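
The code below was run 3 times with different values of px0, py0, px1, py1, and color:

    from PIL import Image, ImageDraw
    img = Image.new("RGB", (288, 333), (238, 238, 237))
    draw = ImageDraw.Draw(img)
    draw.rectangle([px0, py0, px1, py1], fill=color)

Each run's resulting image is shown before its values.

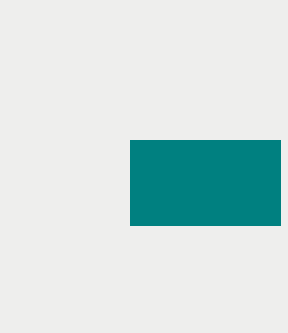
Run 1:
px0 = 130
py0 = 140
px1 = 280
py1 = 225
color = 'teal'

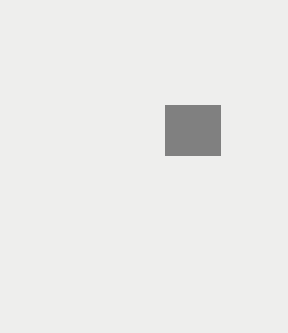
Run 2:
px0 = 165
py0 = 105
px1 = 220
py1 = 155
color = 'gray'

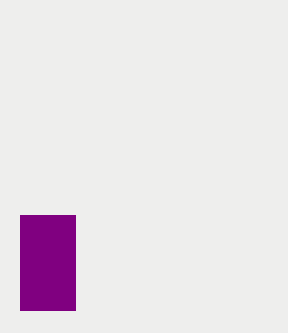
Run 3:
px0 = 20; py0 = 215; px1 = 75; py1 = 310; color = 'purple'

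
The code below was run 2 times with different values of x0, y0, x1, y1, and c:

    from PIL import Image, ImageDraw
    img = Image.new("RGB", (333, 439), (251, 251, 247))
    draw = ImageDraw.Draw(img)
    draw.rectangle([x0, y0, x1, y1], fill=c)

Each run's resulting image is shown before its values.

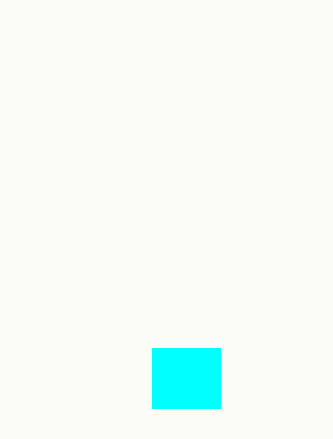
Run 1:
x0 = 152, y0 = 348, x1 = 220, y1 = 408, c = 'cyan'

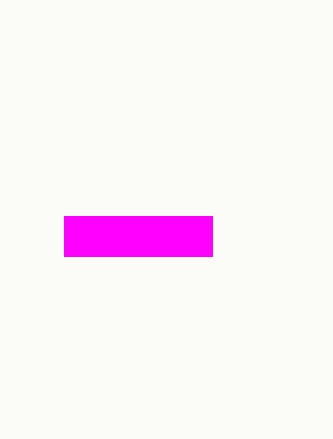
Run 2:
x0 = 64
y0 = 216
x1 = 212
y1 = 256
c = 'magenta'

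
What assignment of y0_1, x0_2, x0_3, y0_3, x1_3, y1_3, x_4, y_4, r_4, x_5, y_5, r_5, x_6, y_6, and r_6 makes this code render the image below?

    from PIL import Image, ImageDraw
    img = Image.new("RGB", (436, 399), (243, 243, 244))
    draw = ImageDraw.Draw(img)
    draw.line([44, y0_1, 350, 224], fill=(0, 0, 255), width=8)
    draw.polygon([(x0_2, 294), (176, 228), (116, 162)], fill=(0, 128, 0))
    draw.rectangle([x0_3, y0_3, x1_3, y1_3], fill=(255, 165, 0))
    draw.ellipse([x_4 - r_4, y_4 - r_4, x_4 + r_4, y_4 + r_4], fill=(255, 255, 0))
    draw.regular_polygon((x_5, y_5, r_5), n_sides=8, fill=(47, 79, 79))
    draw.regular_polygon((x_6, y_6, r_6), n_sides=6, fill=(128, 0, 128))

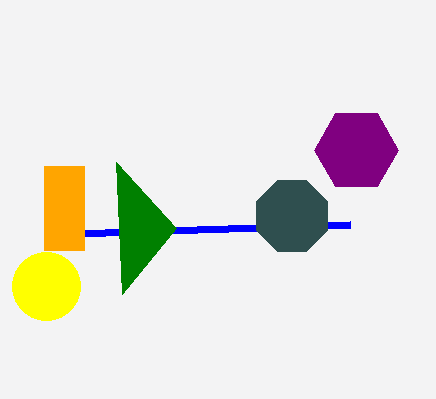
y0_1 = 234, x0_2 = 122, x0_3 = 44, y0_3 = 166, x1_3 = 84, y1_3 = 250, x_4 = 46, y_4 = 286, r_4 = 34, x_5 = 292, y_5 = 216, r_5 = 38, x_6 = 356, y_6 = 150, r_6 = 42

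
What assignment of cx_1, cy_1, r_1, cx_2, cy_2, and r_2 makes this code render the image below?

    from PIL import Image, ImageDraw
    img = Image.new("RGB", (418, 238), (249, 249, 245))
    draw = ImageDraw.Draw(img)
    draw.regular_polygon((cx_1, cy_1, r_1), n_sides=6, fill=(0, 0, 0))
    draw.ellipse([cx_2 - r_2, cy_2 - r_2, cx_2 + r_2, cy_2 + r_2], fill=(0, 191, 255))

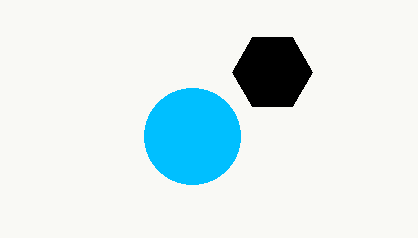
cx_1 = 272; cy_1 = 72; r_1 = 40; cx_2 = 192; cy_2 = 136; r_2 = 48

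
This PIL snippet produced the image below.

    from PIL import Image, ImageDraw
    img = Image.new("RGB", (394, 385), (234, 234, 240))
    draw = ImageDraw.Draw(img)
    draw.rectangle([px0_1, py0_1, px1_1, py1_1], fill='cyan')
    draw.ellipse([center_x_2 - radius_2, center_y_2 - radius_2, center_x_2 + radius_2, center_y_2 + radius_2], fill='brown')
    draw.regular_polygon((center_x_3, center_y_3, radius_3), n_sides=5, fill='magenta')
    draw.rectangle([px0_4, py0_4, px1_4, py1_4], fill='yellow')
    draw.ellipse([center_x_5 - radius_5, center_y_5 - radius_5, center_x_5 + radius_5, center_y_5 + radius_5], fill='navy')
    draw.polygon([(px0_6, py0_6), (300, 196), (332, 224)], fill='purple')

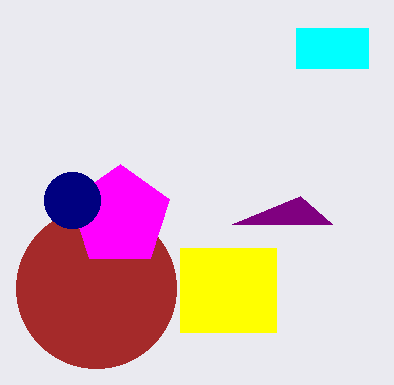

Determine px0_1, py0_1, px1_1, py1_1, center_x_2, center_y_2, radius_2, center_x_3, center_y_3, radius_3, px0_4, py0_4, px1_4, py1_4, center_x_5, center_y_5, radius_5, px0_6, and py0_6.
px0_1 = 296
py0_1 = 28
px1_1 = 368
py1_1 = 68
center_x_2 = 96
center_y_2 = 288
radius_2 = 80
center_x_3 = 120
center_y_3 = 216
radius_3 = 52
px0_4 = 180
py0_4 = 248
px1_4 = 276
py1_4 = 332
center_x_5 = 72
center_y_5 = 200
radius_5 = 28
px0_6 = 232
py0_6 = 224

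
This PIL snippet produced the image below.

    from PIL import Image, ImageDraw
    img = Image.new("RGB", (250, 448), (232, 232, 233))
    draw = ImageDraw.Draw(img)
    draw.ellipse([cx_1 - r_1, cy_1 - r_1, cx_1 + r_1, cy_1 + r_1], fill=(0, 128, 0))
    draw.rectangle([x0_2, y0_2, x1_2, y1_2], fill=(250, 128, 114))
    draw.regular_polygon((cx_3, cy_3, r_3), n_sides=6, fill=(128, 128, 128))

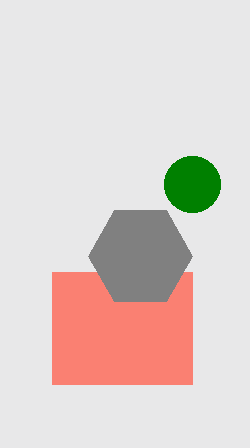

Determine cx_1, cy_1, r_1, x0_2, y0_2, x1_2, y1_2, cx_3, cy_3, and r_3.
cx_1 = 192; cy_1 = 184; r_1 = 28; x0_2 = 52; y0_2 = 272; x1_2 = 192; y1_2 = 384; cx_3 = 140; cy_3 = 256; r_3 = 52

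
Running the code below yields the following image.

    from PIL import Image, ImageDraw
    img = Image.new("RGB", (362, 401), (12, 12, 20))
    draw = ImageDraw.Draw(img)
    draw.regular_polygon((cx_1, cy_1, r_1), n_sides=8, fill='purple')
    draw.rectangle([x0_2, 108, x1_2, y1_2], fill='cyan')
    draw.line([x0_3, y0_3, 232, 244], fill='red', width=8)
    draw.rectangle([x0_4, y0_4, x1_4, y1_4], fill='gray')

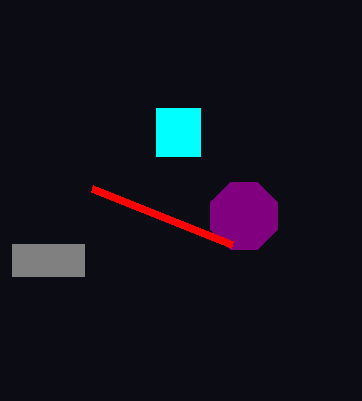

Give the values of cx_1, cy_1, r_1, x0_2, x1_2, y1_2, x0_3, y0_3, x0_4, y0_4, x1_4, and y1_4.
cx_1 = 244
cy_1 = 216
r_1 = 36
x0_2 = 156
x1_2 = 200
y1_2 = 156
x0_3 = 92
y0_3 = 188
x0_4 = 12
y0_4 = 244
x1_4 = 84
y1_4 = 276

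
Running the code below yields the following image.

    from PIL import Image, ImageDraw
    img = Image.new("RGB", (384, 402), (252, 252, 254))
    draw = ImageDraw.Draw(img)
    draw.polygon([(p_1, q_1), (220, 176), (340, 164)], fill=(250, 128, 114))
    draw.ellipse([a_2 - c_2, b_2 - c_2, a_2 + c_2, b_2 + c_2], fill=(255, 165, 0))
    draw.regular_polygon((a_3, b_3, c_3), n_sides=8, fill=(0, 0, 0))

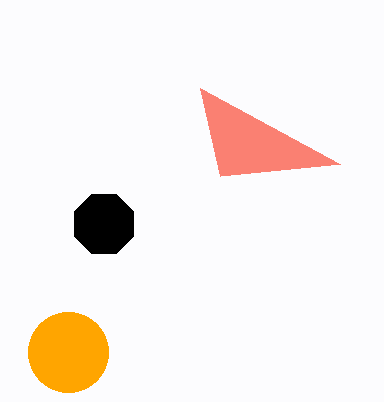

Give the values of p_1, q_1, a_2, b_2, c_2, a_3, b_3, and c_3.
p_1 = 200, q_1 = 88, a_2 = 68, b_2 = 352, c_2 = 40, a_3 = 104, b_3 = 224, c_3 = 32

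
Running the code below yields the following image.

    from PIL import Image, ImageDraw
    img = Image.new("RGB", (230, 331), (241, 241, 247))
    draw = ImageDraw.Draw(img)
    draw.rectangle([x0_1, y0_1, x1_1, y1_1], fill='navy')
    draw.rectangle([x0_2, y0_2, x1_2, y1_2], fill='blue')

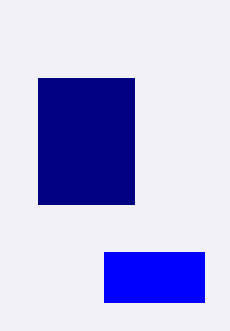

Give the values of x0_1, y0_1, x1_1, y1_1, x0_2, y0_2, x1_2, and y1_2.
x0_1 = 38
y0_1 = 78
x1_1 = 134
y1_1 = 204
x0_2 = 104
y0_2 = 252
x1_2 = 204
y1_2 = 302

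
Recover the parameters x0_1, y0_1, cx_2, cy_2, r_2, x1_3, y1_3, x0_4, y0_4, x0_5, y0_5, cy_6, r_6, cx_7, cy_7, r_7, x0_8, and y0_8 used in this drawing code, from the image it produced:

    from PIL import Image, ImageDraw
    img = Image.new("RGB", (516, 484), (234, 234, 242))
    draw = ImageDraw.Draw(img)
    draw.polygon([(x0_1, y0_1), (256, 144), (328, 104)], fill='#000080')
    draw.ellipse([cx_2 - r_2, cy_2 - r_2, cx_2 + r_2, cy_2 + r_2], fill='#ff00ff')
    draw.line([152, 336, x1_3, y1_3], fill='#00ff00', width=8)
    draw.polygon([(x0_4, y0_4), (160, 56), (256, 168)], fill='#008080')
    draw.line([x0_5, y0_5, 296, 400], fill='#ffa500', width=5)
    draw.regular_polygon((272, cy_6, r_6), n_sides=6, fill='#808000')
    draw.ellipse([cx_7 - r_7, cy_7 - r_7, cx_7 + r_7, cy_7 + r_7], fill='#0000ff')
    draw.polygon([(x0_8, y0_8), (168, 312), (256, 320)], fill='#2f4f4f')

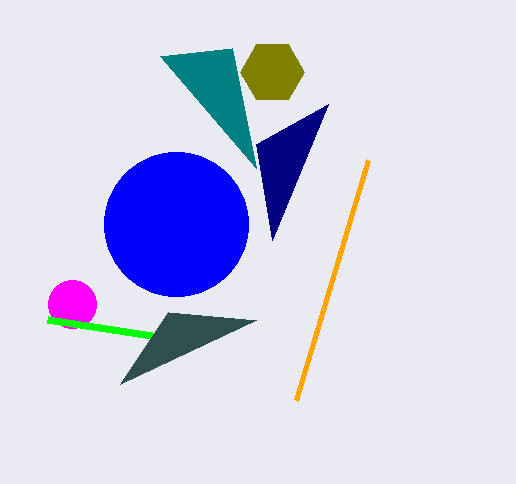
x0_1 = 272, y0_1 = 240, cx_2 = 72, cy_2 = 304, r_2 = 24, x1_3 = 48, y1_3 = 320, x0_4 = 232, y0_4 = 48, x0_5 = 368, y0_5 = 160, cy_6 = 72, r_6 = 32, cx_7 = 176, cy_7 = 224, r_7 = 72, x0_8 = 120, y0_8 = 384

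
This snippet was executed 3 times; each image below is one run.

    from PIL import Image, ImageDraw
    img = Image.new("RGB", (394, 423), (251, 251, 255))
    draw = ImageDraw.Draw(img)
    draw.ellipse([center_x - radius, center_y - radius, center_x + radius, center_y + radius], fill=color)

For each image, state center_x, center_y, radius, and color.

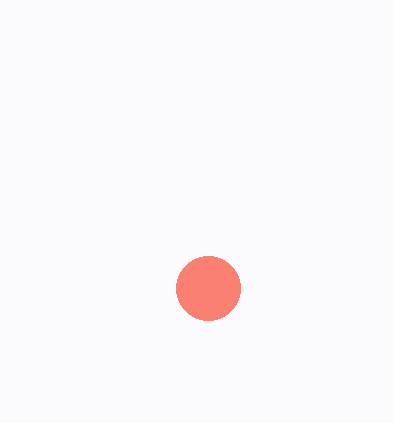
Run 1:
center_x = 208; center_y = 288; radius = 32; color = 'salmon'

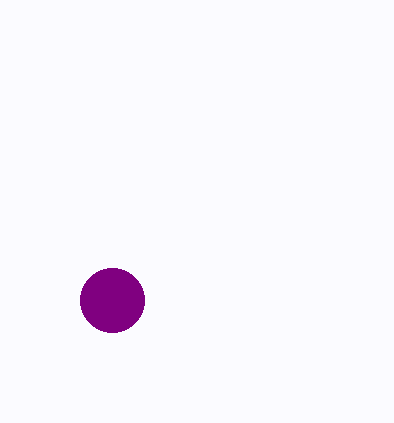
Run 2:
center_x = 112, center_y = 300, radius = 32, color = 'purple'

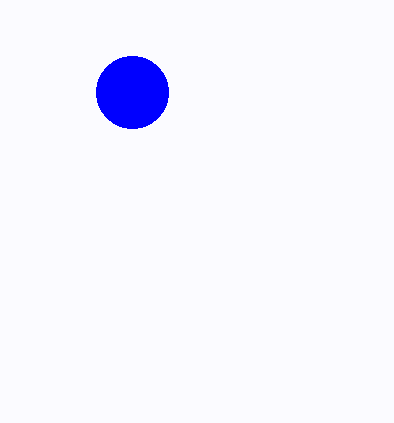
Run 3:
center_x = 132; center_y = 92; radius = 36; color = 'blue'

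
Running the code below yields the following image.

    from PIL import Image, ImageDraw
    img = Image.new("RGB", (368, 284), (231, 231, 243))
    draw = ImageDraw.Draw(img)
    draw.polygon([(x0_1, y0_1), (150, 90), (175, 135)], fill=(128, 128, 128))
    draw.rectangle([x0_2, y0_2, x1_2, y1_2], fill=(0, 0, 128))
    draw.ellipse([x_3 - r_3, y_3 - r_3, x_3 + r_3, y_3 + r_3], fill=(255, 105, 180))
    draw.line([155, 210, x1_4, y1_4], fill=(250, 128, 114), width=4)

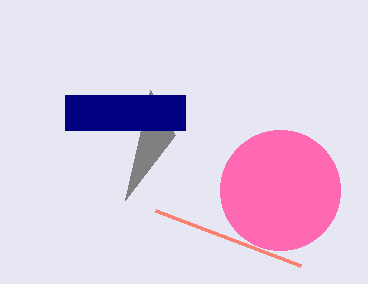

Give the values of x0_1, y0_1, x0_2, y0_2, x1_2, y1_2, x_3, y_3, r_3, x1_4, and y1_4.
x0_1 = 125; y0_1 = 200; x0_2 = 65; y0_2 = 95; x1_2 = 185; y1_2 = 130; x_3 = 280; y_3 = 190; r_3 = 60; x1_4 = 300; y1_4 = 265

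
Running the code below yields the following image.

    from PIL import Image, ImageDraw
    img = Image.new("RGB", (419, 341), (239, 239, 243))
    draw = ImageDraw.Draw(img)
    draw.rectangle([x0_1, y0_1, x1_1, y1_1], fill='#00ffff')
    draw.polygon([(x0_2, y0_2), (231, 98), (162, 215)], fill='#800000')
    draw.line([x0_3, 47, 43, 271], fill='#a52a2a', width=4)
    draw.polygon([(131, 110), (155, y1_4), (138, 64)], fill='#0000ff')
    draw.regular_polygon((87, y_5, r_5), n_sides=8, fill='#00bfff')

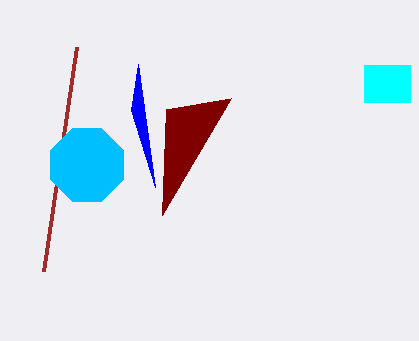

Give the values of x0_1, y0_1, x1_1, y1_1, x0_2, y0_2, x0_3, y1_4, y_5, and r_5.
x0_1 = 364; y0_1 = 65; x1_1 = 410; y1_1 = 102; x0_2 = 166; y0_2 = 109; x0_3 = 76; y1_4 = 187; y_5 = 165; r_5 = 39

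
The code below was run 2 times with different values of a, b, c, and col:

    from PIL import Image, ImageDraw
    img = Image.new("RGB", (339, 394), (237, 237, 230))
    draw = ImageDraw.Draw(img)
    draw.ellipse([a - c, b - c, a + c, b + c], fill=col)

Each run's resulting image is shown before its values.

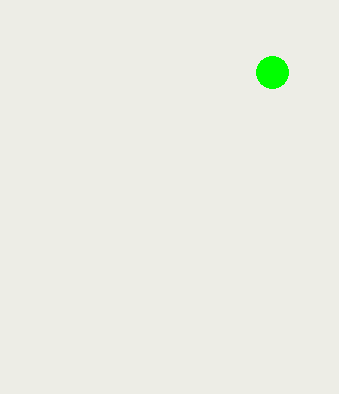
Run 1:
a = 272, b = 72, c = 16, col = 'lime'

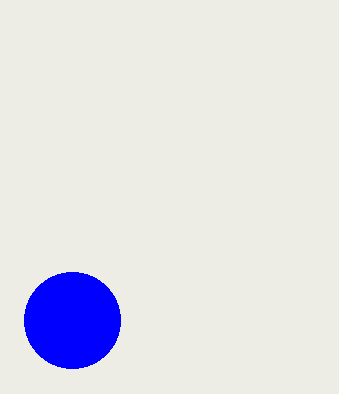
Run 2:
a = 72; b = 320; c = 48; col = 'blue'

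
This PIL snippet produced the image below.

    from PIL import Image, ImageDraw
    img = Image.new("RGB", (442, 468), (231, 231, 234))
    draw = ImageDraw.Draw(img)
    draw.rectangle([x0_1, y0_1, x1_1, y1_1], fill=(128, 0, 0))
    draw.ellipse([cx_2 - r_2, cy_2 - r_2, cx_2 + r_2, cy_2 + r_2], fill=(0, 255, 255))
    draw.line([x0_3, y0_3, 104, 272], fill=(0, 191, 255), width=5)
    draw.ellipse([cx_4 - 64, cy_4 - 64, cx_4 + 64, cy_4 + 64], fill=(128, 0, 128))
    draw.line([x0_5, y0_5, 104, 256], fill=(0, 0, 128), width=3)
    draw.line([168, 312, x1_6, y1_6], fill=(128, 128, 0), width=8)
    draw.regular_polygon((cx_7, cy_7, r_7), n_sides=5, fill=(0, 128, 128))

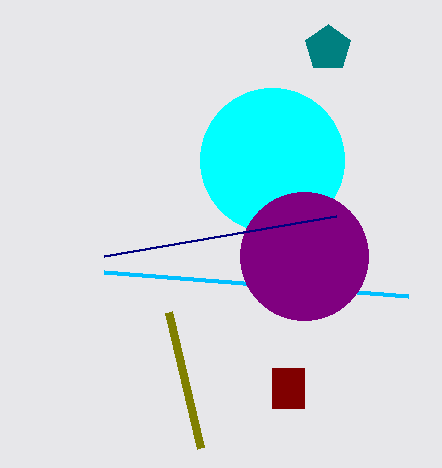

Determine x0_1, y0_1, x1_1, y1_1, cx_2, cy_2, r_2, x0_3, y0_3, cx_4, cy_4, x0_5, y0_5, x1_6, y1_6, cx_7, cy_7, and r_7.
x0_1 = 272
y0_1 = 368
x1_1 = 304
y1_1 = 408
cx_2 = 272
cy_2 = 160
r_2 = 72
x0_3 = 408
y0_3 = 296
cx_4 = 304
cy_4 = 256
x0_5 = 336
y0_5 = 216
x1_6 = 200
y1_6 = 448
cx_7 = 328
cy_7 = 48
r_7 = 24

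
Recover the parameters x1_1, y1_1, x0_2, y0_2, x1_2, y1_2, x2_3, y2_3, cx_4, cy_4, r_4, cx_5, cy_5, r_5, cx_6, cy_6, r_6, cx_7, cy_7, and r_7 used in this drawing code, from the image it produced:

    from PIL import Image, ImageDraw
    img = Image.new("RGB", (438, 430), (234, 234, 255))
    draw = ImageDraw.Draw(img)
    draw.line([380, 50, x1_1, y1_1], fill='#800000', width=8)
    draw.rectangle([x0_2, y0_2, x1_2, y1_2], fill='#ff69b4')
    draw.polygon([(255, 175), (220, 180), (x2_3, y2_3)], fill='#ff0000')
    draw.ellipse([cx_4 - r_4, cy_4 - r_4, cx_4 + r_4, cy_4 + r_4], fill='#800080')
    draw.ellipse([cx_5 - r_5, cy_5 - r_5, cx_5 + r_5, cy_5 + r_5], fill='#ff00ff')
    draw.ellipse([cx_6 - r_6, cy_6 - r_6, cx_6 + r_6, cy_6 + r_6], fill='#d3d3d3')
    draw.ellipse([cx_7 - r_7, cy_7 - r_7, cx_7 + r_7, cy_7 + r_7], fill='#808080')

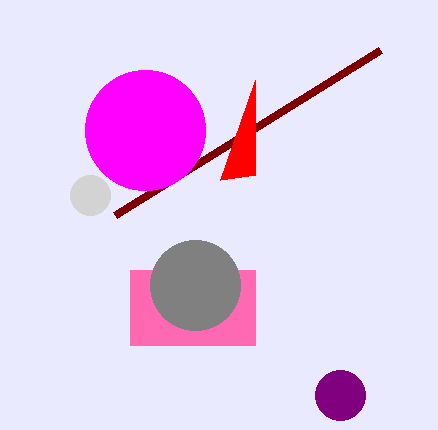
x1_1 = 115; y1_1 = 215; x0_2 = 130; y0_2 = 270; x1_2 = 255; y1_2 = 345; x2_3 = 255; y2_3 = 80; cx_4 = 340; cy_4 = 395; r_4 = 25; cx_5 = 145; cy_5 = 130; r_5 = 60; cx_6 = 90; cy_6 = 195; r_6 = 20; cx_7 = 195; cy_7 = 285; r_7 = 45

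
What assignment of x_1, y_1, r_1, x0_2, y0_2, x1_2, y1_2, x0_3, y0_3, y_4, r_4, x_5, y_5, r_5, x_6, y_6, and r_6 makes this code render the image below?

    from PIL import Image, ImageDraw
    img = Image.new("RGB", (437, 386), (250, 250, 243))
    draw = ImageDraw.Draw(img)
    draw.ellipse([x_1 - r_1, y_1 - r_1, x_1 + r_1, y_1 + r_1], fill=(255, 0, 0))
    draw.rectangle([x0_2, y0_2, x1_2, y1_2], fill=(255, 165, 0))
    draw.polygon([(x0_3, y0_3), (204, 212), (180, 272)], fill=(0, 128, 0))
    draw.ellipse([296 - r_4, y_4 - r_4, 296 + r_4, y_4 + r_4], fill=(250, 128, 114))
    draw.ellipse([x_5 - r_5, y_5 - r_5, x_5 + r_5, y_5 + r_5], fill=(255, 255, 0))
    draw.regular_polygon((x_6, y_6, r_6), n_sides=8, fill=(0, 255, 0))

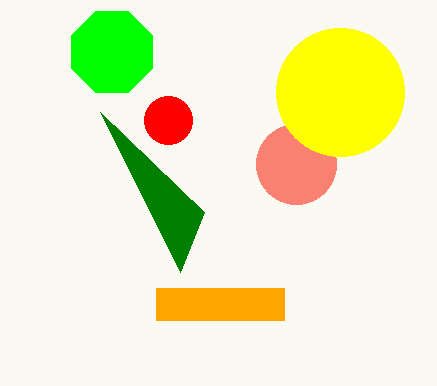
x_1 = 168; y_1 = 120; r_1 = 24; x0_2 = 156; y0_2 = 288; x1_2 = 284; y1_2 = 320; x0_3 = 100; y0_3 = 112; y_4 = 164; r_4 = 40; x_5 = 340; y_5 = 92; r_5 = 64; x_6 = 112; y_6 = 52; r_6 = 44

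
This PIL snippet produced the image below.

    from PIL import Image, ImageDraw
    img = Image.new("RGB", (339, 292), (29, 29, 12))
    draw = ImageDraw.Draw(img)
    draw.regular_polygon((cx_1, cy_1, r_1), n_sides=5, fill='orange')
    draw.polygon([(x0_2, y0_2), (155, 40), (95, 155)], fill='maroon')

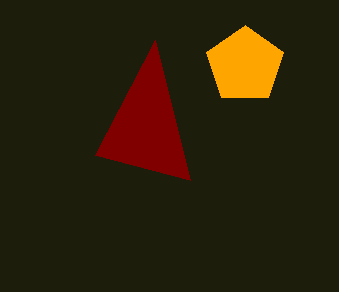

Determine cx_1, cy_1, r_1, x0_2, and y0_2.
cx_1 = 245, cy_1 = 65, r_1 = 40, x0_2 = 190, y0_2 = 180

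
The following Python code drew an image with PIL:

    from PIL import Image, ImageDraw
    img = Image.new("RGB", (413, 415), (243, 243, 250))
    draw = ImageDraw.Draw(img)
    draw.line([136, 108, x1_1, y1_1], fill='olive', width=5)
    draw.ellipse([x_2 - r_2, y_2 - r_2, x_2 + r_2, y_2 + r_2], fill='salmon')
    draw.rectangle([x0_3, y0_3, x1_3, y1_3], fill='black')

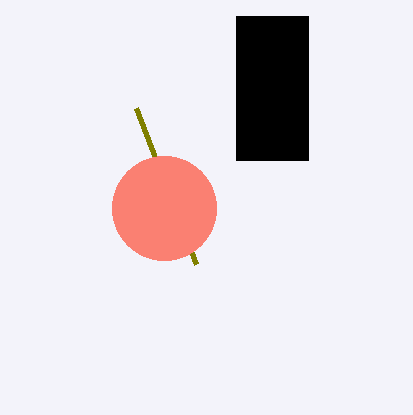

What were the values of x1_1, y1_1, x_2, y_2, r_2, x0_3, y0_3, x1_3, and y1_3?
x1_1 = 196; y1_1 = 264; x_2 = 164; y_2 = 208; r_2 = 52; x0_3 = 236; y0_3 = 16; x1_3 = 308; y1_3 = 160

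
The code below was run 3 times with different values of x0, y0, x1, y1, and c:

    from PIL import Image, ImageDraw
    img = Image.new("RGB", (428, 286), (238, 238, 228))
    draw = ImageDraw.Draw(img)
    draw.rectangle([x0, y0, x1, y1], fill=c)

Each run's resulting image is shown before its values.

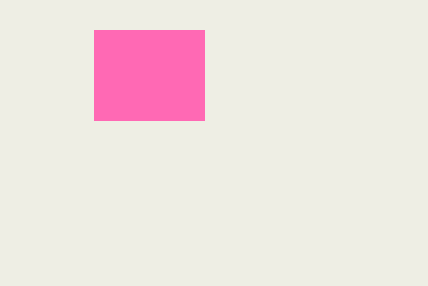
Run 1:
x0 = 94
y0 = 30
x1 = 204
y1 = 120
c = 'hotpink'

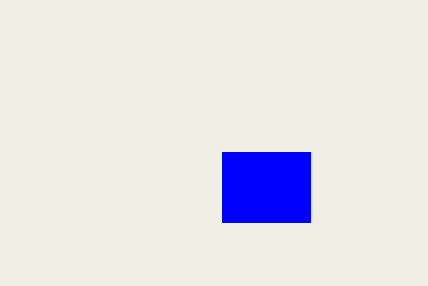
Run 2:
x0 = 222, y0 = 152, x1 = 310, y1 = 222, c = 'blue'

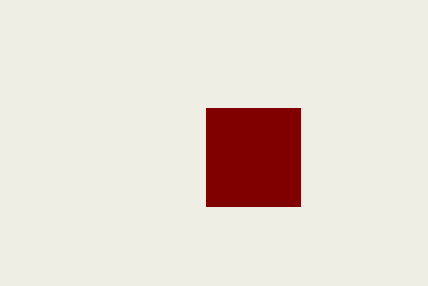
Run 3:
x0 = 206
y0 = 108
x1 = 300
y1 = 206
c = 'maroon'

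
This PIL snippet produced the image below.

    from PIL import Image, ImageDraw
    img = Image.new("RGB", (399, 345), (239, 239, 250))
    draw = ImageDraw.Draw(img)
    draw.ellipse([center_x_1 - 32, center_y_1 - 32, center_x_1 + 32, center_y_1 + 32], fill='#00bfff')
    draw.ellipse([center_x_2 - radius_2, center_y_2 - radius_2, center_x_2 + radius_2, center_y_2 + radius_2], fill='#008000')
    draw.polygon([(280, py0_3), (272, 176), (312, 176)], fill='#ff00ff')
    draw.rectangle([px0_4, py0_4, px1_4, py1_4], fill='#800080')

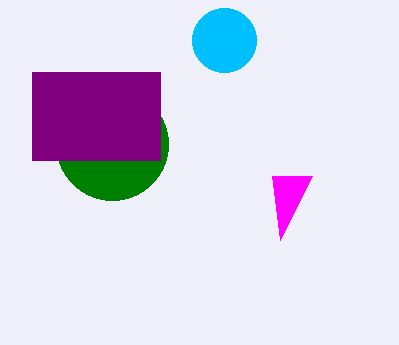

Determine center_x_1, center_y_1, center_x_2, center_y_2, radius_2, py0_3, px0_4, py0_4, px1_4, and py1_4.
center_x_1 = 224; center_y_1 = 40; center_x_2 = 112; center_y_2 = 144; radius_2 = 56; py0_3 = 240; px0_4 = 32; py0_4 = 72; px1_4 = 160; py1_4 = 160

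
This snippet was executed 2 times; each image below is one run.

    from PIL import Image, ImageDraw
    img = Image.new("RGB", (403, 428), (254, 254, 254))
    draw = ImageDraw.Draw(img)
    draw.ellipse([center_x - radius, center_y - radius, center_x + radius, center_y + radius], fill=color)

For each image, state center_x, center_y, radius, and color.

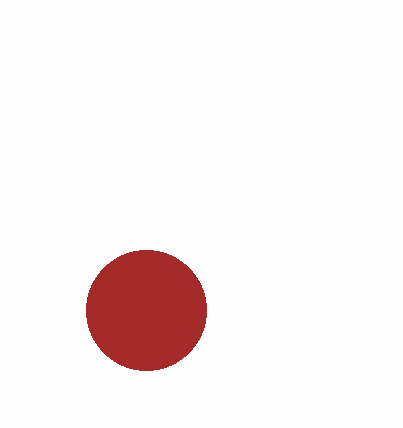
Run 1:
center_x = 146
center_y = 310
radius = 60
color = 'brown'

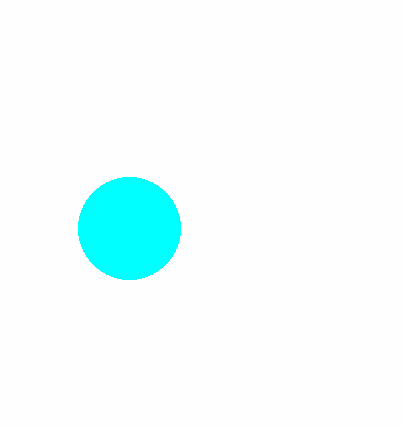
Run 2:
center_x = 129
center_y = 228
radius = 51
color = 'cyan'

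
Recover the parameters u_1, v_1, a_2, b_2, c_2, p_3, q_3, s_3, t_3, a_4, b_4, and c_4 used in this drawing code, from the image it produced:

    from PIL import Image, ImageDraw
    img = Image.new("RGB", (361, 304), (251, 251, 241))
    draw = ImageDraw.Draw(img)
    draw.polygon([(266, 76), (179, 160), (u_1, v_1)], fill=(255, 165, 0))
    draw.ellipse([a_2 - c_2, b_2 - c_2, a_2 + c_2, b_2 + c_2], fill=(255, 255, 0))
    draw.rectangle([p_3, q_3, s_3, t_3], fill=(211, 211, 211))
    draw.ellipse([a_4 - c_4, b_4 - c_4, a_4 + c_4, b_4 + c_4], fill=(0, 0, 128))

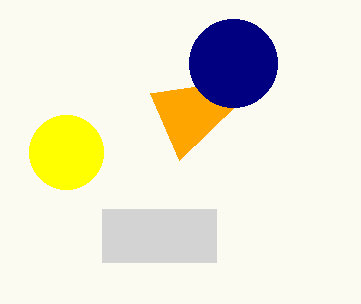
u_1 = 150; v_1 = 93; a_2 = 66; b_2 = 152; c_2 = 37; p_3 = 102; q_3 = 209; s_3 = 216; t_3 = 262; a_4 = 233; b_4 = 63; c_4 = 44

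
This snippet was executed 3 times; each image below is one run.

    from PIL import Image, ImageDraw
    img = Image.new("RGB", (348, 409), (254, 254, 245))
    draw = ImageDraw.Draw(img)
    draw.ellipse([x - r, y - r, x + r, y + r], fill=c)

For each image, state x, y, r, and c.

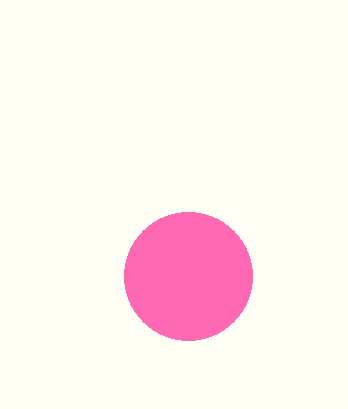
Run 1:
x = 188, y = 276, r = 64, c = 'hotpink'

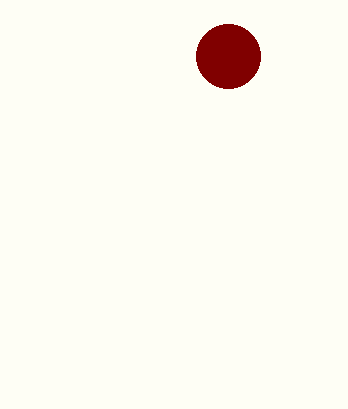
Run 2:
x = 228
y = 56
r = 32
c = 'maroon'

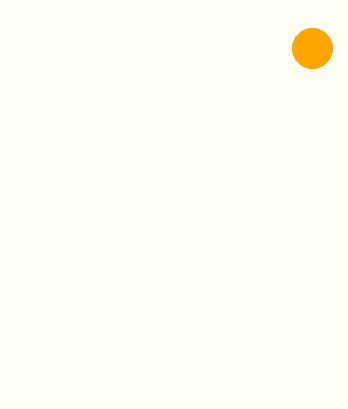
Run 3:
x = 312
y = 48
r = 20
c = 'orange'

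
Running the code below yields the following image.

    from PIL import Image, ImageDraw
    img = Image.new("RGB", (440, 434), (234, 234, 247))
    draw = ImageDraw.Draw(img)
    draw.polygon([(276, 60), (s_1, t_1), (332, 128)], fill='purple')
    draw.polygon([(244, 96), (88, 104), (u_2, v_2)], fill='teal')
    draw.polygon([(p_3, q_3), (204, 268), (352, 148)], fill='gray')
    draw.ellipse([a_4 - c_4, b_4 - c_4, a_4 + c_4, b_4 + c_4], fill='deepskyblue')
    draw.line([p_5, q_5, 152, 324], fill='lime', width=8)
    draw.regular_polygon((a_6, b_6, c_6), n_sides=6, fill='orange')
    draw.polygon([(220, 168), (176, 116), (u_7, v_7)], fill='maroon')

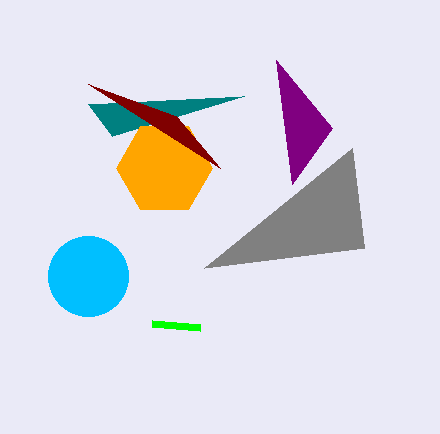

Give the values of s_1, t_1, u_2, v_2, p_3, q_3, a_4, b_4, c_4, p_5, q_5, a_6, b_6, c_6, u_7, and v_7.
s_1 = 292
t_1 = 184
u_2 = 112
v_2 = 136
p_3 = 364
q_3 = 248
a_4 = 88
b_4 = 276
c_4 = 40
p_5 = 200
q_5 = 328
a_6 = 164
b_6 = 168
c_6 = 48
u_7 = 88
v_7 = 84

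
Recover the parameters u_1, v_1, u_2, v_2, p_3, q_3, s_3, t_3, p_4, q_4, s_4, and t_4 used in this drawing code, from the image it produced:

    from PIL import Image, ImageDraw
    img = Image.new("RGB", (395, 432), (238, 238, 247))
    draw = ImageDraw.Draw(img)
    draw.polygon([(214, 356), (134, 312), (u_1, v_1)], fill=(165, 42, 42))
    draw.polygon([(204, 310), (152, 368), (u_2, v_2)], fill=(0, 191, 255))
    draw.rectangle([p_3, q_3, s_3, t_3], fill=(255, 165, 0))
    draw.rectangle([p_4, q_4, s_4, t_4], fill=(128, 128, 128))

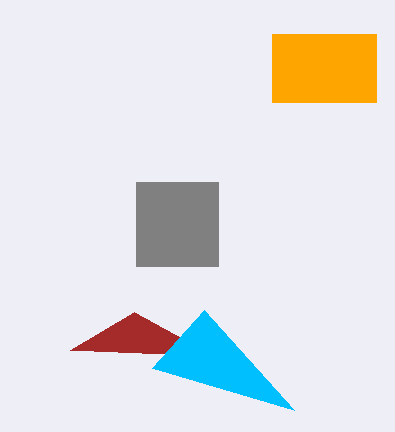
u_1 = 70, v_1 = 350, u_2 = 294, v_2 = 410, p_3 = 272, q_3 = 34, s_3 = 376, t_3 = 102, p_4 = 136, q_4 = 182, s_4 = 218, t_4 = 266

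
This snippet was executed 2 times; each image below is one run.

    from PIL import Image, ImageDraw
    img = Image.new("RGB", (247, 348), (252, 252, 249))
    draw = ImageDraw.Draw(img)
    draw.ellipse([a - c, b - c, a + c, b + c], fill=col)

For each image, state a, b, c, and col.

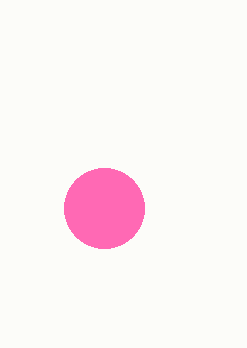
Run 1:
a = 104; b = 208; c = 40; col = 'hotpink'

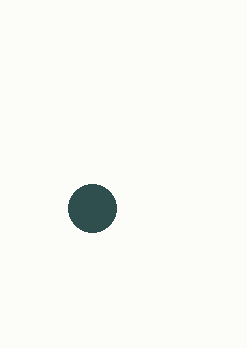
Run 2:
a = 92; b = 208; c = 24; col = 'darkslategray'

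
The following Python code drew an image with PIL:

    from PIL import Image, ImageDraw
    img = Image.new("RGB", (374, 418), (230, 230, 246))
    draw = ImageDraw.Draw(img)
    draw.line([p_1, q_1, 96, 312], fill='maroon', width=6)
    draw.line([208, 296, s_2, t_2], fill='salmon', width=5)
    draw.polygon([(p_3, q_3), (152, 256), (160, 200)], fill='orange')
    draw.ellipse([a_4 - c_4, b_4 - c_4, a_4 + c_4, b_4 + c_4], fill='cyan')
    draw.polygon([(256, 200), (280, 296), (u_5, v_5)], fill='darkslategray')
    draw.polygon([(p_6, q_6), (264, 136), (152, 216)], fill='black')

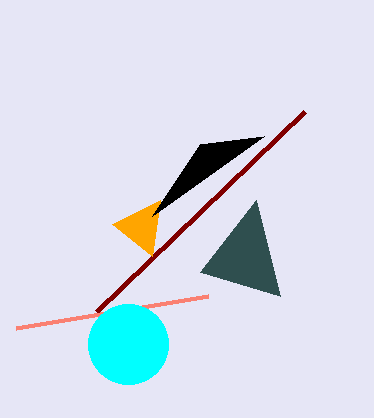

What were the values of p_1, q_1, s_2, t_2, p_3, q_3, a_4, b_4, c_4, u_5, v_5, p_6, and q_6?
p_1 = 304
q_1 = 112
s_2 = 16
t_2 = 328
p_3 = 112
q_3 = 224
a_4 = 128
b_4 = 344
c_4 = 40
u_5 = 200
v_5 = 272
p_6 = 200
q_6 = 144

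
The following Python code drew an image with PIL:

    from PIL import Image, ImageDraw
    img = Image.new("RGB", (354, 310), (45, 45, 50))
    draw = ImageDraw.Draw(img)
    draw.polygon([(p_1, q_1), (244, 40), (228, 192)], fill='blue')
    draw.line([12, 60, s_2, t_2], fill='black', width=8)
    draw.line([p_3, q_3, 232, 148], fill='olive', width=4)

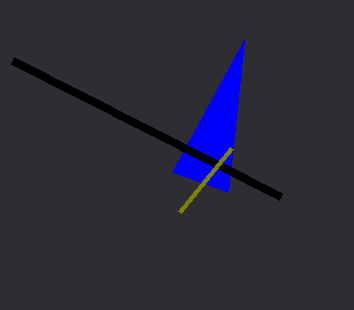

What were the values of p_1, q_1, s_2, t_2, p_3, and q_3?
p_1 = 172
q_1 = 172
s_2 = 280
t_2 = 196
p_3 = 180
q_3 = 212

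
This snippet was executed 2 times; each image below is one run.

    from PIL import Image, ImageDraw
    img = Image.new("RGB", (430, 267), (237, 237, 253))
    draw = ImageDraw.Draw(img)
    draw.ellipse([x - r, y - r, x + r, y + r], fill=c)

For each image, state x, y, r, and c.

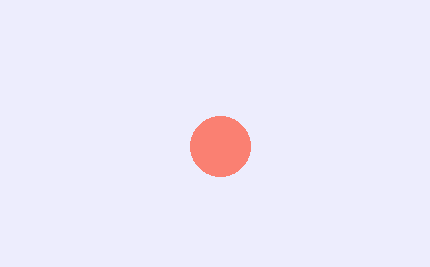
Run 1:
x = 220; y = 146; r = 30; c = 'salmon'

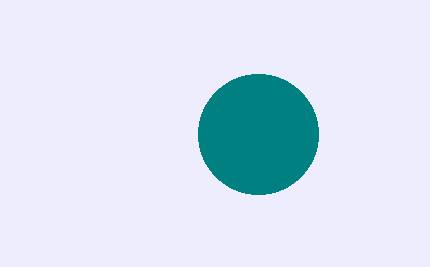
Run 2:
x = 258; y = 134; r = 60; c = 'teal'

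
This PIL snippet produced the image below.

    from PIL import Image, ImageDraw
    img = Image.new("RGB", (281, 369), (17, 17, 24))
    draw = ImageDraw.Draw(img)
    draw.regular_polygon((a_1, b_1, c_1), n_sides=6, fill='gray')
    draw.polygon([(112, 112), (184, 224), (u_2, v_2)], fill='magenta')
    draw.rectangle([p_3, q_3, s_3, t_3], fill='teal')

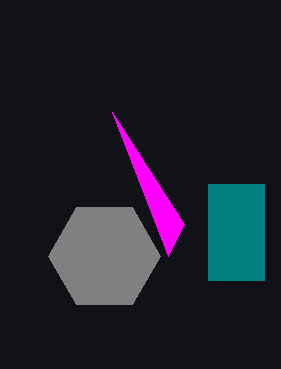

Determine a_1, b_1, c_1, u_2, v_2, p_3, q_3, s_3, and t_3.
a_1 = 104; b_1 = 256; c_1 = 56; u_2 = 168; v_2 = 256; p_3 = 208; q_3 = 184; s_3 = 264; t_3 = 280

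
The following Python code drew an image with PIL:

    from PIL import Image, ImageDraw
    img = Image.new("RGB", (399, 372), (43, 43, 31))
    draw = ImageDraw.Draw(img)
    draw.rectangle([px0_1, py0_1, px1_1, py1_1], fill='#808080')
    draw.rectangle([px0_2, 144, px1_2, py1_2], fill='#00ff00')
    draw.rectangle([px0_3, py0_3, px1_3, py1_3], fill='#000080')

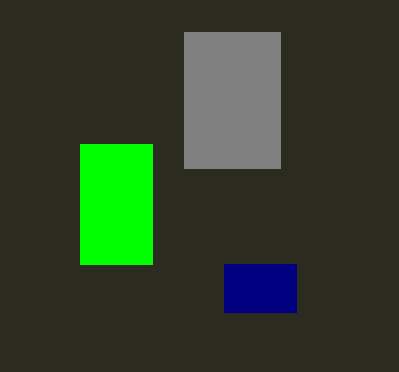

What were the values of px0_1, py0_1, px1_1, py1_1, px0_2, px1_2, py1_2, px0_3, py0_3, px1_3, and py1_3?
px0_1 = 184; py0_1 = 32; px1_1 = 280; py1_1 = 168; px0_2 = 80; px1_2 = 152; py1_2 = 264; px0_3 = 224; py0_3 = 264; px1_3 = 296; py1_3 = 312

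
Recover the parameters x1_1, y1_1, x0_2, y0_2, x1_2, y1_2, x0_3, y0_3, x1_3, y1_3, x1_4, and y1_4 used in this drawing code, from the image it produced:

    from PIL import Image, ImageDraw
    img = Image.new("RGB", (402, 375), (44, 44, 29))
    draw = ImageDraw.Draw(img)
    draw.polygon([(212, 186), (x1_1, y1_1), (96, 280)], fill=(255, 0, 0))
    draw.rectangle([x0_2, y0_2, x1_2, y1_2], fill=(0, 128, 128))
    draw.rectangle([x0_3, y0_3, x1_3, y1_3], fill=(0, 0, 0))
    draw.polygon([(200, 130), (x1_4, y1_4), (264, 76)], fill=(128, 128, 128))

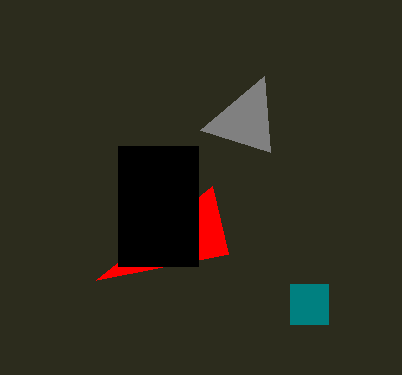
x1_1 = 228
y1_1 = 254
x0_2 = 290
y0_2 = 284
x1_2 = 328
y1_2 = 324
x0_3 = 118
y0_3 = 146
x1_3 = 198
y1_3 = 266
x1_4 = 270
y1_4 = 152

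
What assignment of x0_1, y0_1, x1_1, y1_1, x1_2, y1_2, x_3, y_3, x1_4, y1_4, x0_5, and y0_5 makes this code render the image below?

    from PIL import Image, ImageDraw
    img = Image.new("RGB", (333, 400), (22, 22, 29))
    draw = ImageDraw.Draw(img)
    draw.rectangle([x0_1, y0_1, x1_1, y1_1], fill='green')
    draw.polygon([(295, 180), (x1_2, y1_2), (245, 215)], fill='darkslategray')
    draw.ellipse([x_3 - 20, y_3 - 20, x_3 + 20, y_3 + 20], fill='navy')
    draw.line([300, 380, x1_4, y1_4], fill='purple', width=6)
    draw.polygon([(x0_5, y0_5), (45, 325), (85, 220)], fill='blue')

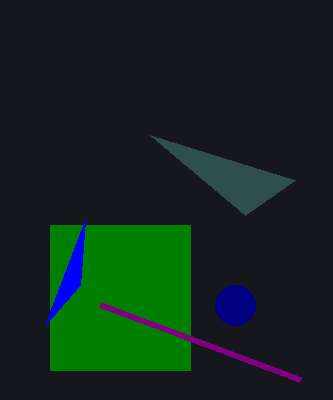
x0_1 = 50
y0_1 = 225
x1_1 = 190
y1_1 = 370
x1_2 = 150
y1_2 = 135
x_3 = 235
y_3 = 305
x1_4 = 100
y1_4 = 305
x0_5 = 80
y0_5 = 285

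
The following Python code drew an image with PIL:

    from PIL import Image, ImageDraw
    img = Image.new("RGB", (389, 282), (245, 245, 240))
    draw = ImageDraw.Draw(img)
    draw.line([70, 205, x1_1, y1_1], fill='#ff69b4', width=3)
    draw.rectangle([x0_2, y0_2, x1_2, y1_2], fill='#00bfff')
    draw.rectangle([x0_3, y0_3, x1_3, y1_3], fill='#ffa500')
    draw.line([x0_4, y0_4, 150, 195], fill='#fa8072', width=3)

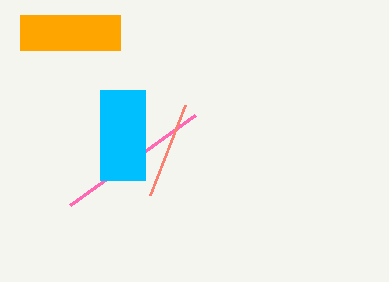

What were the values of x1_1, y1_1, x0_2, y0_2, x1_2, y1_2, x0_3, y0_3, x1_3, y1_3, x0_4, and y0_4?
x1_1 = 195
y1_1 = 115
x0_2 = 100
y0_2 = 90
x1_2 = 145
y1_2 = 180
x0_3 = 20
y0_3 = 15
x1_3 = 120
y1_3 = 50
x0_4 = 185
y0_4 = 105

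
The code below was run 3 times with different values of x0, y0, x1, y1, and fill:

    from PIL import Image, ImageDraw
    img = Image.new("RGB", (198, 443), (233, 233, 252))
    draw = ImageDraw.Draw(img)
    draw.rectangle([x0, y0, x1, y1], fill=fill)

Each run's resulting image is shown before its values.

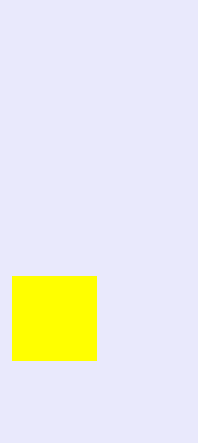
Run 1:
x0 = 12; y0 = 276; x1 = 96; y1 = 360; fill = 'yellow'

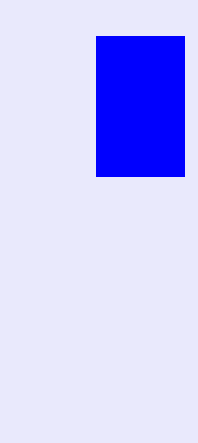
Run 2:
x0 = 96
y0 = 36
x1 = 184
y1 = 176
fill = 'blue'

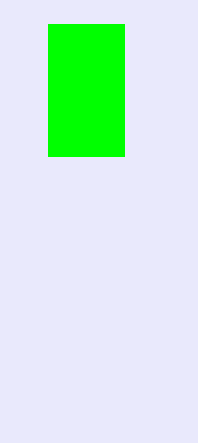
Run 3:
x0 = 48, y0 = 24, x1 = 124, y1 = 156, fill = 'lime'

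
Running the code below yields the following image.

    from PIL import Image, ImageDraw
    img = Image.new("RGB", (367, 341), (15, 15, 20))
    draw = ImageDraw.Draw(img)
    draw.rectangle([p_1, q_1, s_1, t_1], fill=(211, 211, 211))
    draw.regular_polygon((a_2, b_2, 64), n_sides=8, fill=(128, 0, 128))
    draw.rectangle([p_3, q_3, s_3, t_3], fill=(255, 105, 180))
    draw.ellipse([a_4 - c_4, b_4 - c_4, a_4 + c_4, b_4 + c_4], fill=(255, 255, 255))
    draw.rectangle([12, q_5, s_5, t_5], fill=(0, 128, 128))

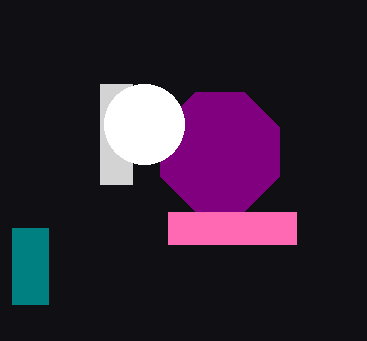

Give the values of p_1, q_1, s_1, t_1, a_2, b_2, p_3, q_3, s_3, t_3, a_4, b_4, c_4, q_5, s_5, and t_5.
p_1 = 100; q_1 = 84; s_1 = 132; t_1 = 184; a_2 = 220; b_2 = 152; p_3 = 168; q_3 = 212; s_3 = 296; t_3 = 244; a_4 = 144; b_4 = 124; c_4 = 40; q_5 = 228; s_5 = 48; t_5 = 304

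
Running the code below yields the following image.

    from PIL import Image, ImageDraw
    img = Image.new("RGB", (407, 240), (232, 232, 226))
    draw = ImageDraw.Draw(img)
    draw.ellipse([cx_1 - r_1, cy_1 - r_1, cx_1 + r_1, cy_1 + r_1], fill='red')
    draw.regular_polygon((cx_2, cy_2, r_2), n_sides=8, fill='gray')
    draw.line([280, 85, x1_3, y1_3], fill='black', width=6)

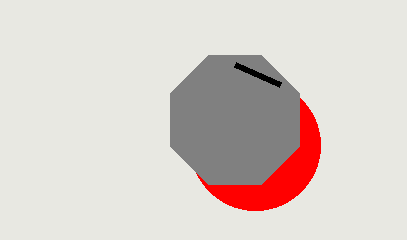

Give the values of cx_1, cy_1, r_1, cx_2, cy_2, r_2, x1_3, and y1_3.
cx_1 = 255
cy_1 = 145
r_1 = 65
cx_2 = 235
cy_2 = 120
r_2 = 70
x1_3 = 235
y1_3 = 65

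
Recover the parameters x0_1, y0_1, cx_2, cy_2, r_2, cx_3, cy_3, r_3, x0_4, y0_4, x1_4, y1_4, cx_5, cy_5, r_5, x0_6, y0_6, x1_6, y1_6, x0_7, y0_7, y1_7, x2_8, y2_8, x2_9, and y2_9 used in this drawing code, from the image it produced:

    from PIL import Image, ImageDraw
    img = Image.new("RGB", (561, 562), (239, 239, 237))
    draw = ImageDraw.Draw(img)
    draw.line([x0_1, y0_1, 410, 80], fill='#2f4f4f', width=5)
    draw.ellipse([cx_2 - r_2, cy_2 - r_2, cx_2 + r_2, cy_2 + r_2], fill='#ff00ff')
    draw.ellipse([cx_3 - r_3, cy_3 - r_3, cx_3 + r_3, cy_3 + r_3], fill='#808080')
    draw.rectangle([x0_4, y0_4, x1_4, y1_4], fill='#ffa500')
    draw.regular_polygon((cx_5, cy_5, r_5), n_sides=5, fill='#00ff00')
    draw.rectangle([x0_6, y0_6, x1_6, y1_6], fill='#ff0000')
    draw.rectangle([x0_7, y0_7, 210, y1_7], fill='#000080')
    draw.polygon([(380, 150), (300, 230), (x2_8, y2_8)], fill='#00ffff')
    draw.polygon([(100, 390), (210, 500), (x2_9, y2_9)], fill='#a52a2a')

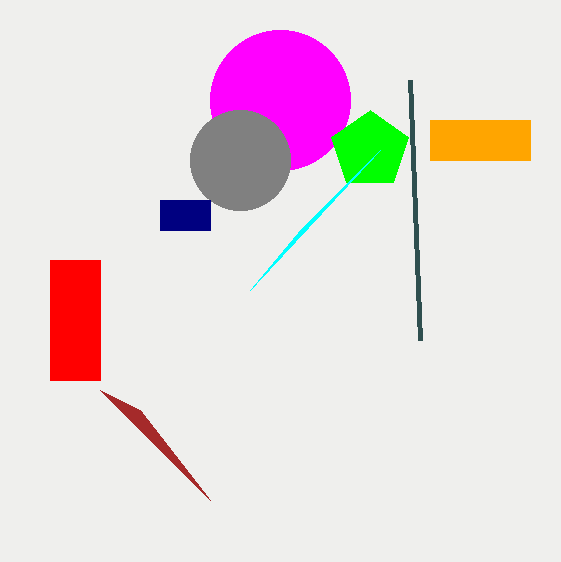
x0_1 = 420, y0_1 = 340, cx_2 = 280, cy_2 = 100, r_2 = 70, cx_3 = 240, cy_3 = 160, r_3 = 50, x0_4 = 430, y0_4 = 120, x1_4 = 530, y1_4 = 160, cx_5 = 370, cy_5 = 150, r_5 = 40, x0_6 = 50, y0_6 = 260, x1_6 = 100, y1_6 = 380, x0_7 = 160, y0_7 = 200, y1_7 = 230, x2_8 = 250, y2_8 = 290, x2_9 = 140, y2_9 = 410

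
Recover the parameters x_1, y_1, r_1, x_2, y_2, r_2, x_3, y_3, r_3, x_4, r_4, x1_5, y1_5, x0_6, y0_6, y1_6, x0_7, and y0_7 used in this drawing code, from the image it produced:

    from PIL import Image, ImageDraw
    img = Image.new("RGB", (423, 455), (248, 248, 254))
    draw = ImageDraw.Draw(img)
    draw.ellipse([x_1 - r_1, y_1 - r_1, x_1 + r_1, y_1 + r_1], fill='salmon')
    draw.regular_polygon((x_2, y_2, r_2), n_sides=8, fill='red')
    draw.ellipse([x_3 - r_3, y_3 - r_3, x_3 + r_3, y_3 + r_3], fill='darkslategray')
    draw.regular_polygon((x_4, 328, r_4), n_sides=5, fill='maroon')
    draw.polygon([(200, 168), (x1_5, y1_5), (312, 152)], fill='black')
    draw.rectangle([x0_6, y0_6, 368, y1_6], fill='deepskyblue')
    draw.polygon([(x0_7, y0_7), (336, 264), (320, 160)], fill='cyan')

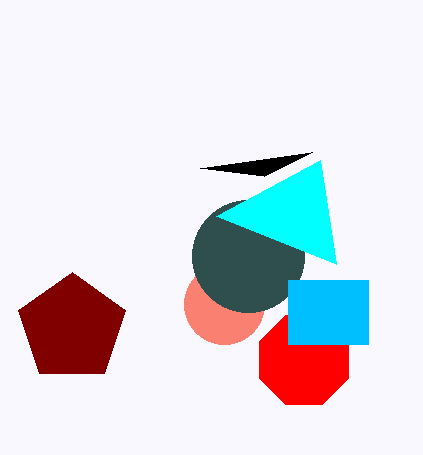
x_1 = 224, y_1 = 304, r_1 = 40, x_2 = 304, y_2 = 360, r_2 = 48, x_3 = 248, y_3 = 256, r_3 = 56, x_4 = 72, r_4 = 56, x1_5 = 264, y1_5 = 176, x0_6 = 288, y0_6 = 280, y1_6 = 344, x0_7 = 216, y0_7 = 216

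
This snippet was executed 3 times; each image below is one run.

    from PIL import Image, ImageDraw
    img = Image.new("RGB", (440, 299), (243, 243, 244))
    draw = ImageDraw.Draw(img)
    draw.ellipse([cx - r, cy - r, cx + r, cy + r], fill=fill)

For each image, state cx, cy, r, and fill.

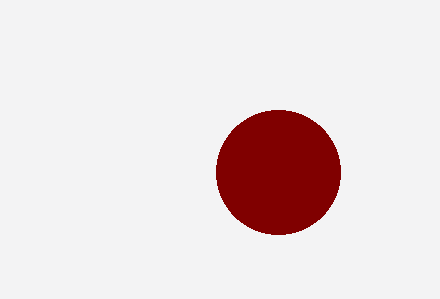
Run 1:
cx = 278
cy = 172
r = 62
fill = 'maroon'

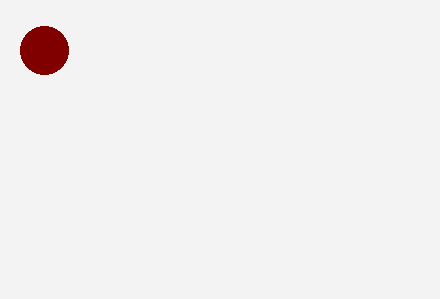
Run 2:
cx = 44
cy = 50
r = 24
fill = 'maroon'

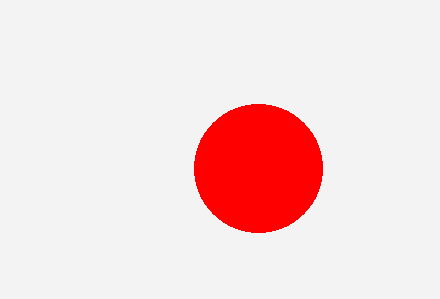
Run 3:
cx = 258, cy = 168, r = 64, fill = 'red'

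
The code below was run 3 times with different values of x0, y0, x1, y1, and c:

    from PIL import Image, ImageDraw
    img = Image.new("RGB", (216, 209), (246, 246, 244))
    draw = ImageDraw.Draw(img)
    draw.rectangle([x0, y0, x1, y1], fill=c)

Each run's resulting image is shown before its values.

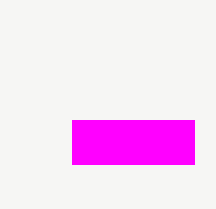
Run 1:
x0 = 72; y0 = 120; x1 = 194; y1 = 164; c = 'magenta'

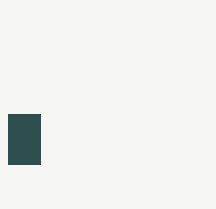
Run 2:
x0 = 8
y0 = 114
x1 = 40
y1 = 164
c = 'darkslategray'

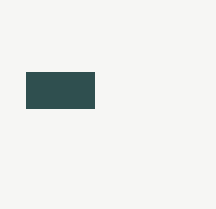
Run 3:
x0 = 26; y0 = 72; x1 = 94; y1 = 108; c = 'darkslategray'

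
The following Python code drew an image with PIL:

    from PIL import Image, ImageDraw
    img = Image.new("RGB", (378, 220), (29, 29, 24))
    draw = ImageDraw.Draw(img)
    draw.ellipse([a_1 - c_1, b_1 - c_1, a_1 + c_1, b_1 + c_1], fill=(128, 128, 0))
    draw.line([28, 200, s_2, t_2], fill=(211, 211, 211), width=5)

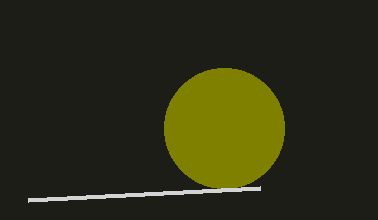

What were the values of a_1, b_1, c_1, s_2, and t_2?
a_1 = 224
b_1 = 128
c_1 = 60
s_2 = 260
t_2 = 188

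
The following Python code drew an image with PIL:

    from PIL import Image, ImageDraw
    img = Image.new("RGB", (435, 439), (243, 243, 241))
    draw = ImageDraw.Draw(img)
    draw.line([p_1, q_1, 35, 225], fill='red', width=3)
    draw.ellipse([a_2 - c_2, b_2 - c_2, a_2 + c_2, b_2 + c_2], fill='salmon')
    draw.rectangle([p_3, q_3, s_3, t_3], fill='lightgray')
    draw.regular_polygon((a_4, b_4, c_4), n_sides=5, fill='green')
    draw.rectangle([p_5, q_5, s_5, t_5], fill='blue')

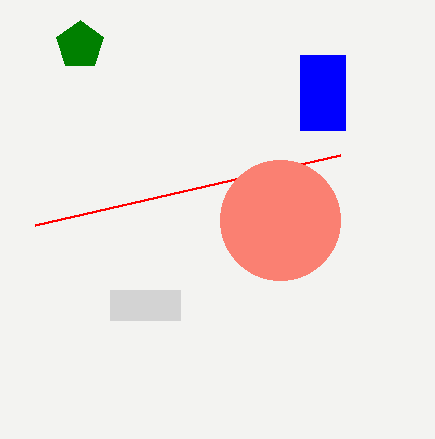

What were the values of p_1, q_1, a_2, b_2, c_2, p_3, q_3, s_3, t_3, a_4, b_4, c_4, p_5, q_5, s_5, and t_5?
p_1 = 340, q_1 = 155, a_2 = 280, b_2 = 220, c_2 = 60, p_3 = 110, q_3 = 290, s_3 = 180, t_3 = 320, a_4 = 80, b_4 = 45, c_4 = 25, p_5 = 300, q_5 = 55, s_5 = 345, t_5 = 130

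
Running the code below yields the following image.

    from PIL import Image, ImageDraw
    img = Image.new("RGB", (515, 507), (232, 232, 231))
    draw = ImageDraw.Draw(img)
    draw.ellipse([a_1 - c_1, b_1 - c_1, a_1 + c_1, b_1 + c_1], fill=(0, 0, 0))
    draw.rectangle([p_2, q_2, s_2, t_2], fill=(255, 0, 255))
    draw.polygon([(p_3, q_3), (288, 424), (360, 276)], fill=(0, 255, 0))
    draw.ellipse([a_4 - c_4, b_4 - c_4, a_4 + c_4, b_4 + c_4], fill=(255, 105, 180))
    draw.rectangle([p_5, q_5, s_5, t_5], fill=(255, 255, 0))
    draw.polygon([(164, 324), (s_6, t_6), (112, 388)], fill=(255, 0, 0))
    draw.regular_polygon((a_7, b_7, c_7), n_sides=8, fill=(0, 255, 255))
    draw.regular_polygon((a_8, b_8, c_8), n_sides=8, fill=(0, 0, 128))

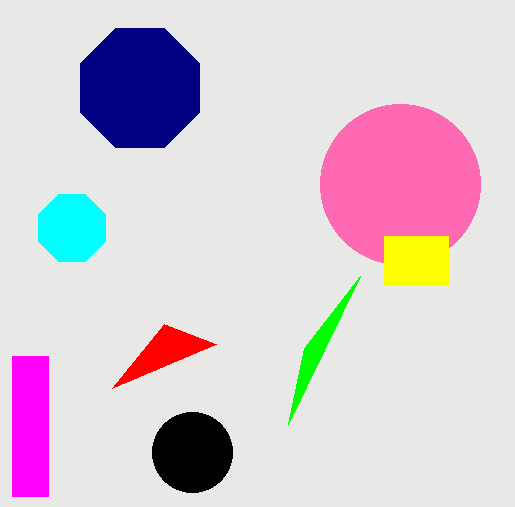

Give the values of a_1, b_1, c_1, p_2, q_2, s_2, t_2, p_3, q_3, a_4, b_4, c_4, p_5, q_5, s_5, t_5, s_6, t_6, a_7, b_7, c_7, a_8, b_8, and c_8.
a_1 = 192, b_1 = 452, c_1 = 40, p_2 = 12, q_2 = 356, s_2 = 48, t_2 = 496, p_3 = 304, q_3 = 348, a_4 = 400, b_4 = 184, c_4 = 80, p_5 = 384, q_5 = 236, s_5 = 448, t_5 = 284, s_6 = 216, t_6 = 344, a_7 = 72, b_7 = 228, c_7 = 36, a_8 = 140, b_8 = 88, c_8 = 64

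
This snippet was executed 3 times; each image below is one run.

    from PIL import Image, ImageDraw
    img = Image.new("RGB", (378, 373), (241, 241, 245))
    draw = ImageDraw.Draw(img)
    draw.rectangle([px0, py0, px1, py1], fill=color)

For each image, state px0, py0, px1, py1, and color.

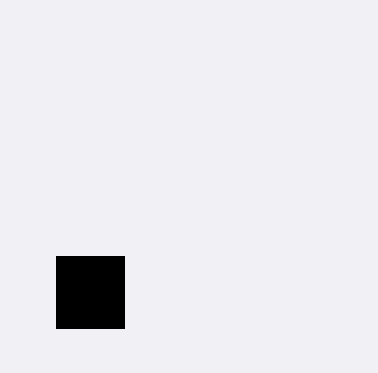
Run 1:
px0 = 56, py0 = 256, px1 = 124, py1 = 328, color = 'black'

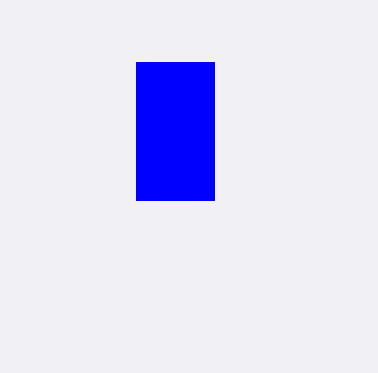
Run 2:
px0 = 136, py0 = 62, px1 = 214, py1 = 200, color = 'blue'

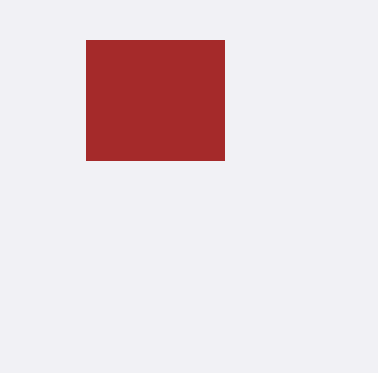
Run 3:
px0 = 86; py0 = 40; px1 = 224; py1 = 160; color = 'brown'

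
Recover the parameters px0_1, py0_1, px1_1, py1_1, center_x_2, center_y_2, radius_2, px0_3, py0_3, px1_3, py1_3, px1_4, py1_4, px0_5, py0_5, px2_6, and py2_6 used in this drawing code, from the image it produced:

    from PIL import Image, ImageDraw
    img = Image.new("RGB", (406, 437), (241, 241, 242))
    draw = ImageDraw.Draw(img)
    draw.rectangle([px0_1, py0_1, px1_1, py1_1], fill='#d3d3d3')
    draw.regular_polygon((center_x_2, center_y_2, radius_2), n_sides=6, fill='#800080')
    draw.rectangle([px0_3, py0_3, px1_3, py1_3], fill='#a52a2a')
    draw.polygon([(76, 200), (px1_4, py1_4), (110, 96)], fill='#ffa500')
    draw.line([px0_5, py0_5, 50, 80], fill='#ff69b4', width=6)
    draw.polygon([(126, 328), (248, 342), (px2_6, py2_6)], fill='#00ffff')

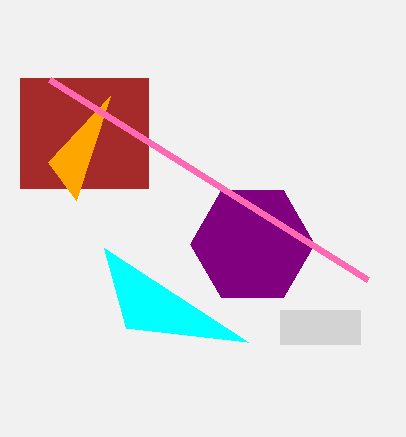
px0_1 = 280
py0_1 = 310
px1_1 = 360
py1_1 = 344
center_x_2 = 252
center_y_2 = 244
radius_2 = 62
px0_3 = 20
py0_3 = 78
px1_3 = 148
py1_3 = 188
px1_4 = 48
py1_4 = 162
px0_5 = 368
py0_5 = 280
px2_6 = 104
py2_6 = 248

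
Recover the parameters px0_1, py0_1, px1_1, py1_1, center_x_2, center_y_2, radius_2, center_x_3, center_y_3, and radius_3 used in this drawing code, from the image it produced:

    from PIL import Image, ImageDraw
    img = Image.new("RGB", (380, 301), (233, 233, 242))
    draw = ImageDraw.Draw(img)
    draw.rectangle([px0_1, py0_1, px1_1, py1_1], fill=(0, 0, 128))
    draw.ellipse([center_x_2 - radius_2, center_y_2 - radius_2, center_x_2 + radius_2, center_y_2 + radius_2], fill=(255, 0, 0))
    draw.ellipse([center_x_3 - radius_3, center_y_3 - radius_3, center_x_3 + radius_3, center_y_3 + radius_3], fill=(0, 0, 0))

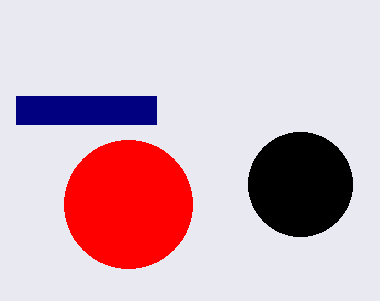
px0_1 = 16
py0_1 = 96
px1_1 = 156
py1_1 = 124
center_x_2 = 128
center_y_2 = 204
radius_2 = 64
center_x_3 = 300
center_y_3 = 184
radius_3 = 52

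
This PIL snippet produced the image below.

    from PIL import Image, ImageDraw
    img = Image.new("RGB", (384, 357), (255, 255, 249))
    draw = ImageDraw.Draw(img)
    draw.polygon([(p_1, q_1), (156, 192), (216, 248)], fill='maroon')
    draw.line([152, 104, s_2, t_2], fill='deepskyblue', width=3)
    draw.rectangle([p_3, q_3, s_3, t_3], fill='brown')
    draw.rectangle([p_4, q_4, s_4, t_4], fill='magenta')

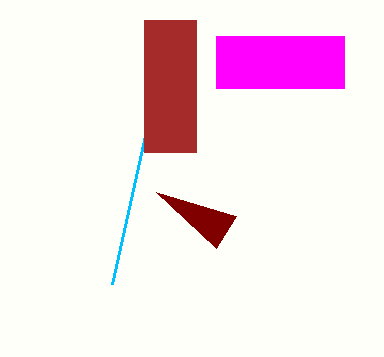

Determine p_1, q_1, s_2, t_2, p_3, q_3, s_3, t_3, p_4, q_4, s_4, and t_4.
p_1 = 236, q_1 = 216, s_2 = 112, t_2 = 284, p_3 = 144, q_3 = 20, s_3 = 196, t_3 = 152, p_4 = 216, q_4 = 36, s_4 = 344, t_4 = 88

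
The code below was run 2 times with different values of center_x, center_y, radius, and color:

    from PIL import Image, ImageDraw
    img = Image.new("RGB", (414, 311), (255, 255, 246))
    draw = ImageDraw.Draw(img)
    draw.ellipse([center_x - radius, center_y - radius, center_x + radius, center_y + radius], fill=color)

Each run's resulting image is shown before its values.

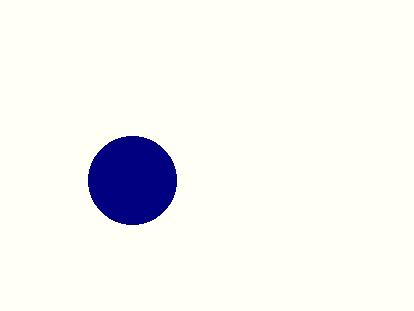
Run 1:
center_x = 132
center_y = 180
radius = 44
color = 'navy'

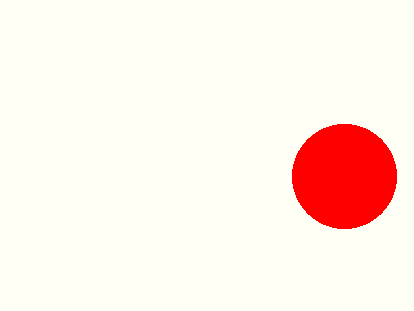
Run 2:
center_x = 344; center_y = 176; radius = 52; color = 'red'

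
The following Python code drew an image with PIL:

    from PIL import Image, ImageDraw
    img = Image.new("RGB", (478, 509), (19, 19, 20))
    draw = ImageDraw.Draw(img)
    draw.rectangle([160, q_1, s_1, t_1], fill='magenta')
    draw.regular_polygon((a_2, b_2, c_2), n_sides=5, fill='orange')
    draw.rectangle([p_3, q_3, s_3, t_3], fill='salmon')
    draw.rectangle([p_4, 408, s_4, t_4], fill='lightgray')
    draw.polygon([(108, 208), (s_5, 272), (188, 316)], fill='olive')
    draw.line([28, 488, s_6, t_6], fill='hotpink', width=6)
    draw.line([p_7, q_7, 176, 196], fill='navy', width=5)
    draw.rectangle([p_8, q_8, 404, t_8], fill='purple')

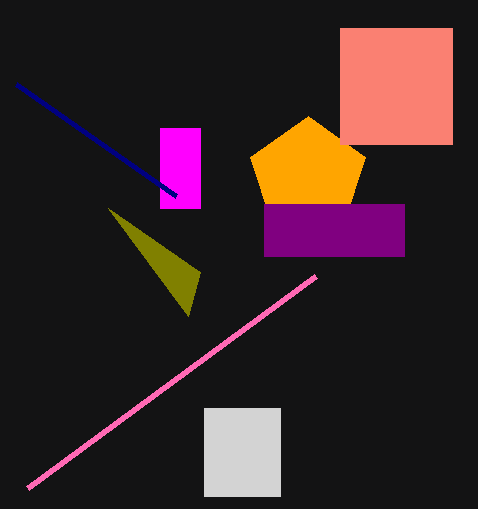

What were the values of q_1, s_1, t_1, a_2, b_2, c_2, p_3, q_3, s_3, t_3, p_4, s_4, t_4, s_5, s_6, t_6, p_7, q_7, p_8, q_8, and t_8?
q_1 = 128; s_1 = 200; t_1 = 208; a_2 = 308; b_2 = 176; c_2 = 60; p_3 = 340; q_3 = 28; s_3 = 452; t_3 = 144; p_4 = 204; s_4 = 280; t_4 = 496; s_5 = 200; s_6 = 316; t_6 = 276; p_7 = 16; q_7 = 84; p_8 = 264; q_8 = 204; t_8 = 256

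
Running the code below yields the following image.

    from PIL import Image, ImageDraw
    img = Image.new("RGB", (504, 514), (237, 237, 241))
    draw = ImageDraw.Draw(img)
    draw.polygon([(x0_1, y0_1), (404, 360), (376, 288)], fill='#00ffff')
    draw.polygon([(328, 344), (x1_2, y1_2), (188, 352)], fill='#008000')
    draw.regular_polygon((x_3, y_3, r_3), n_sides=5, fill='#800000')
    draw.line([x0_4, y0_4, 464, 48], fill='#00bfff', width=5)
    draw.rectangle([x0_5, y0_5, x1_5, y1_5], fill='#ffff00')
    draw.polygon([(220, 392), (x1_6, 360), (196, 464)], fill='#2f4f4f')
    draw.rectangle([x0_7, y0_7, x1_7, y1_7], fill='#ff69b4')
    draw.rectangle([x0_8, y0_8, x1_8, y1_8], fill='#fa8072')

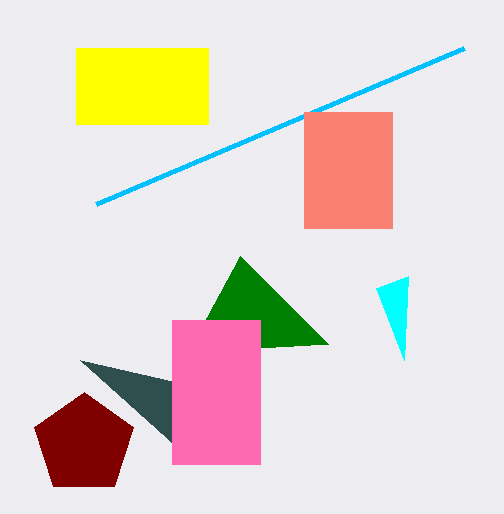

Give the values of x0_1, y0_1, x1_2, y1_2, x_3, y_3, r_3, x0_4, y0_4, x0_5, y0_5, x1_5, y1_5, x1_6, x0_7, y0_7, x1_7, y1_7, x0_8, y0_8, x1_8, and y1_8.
x0_1 = 408, y0_1 = 276, x1_2 = 240, y1_2 = 256, x_3 = 84, y_3 = 444, r_3 = 52, x0_4 = 96, y0_4 = 204, x0_5 = 76, y0_5 = 48, x1_5 = 208, y1_5 = 124, x1_6 = 80, x0_7 = 172, y0_7 = 320, x1_7 = 260, y1_7 = 464, x0_8 = 304, y0_8 = 112, x1_8 = 392, y1_8 = 228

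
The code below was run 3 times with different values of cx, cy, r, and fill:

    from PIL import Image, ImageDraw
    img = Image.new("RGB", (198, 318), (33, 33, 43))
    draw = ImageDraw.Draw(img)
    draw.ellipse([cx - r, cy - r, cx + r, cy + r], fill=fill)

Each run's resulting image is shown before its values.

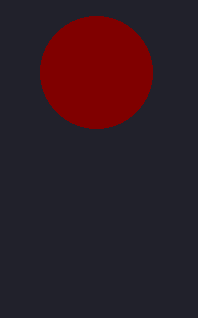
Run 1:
cx = 96
cy = 72
r = 56
fill = 'maroon'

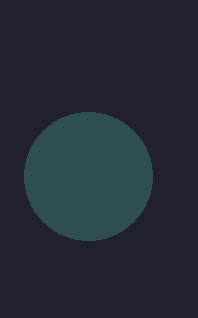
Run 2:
cx = 88, cy = 176, r = 64, fill = 'darkslategray'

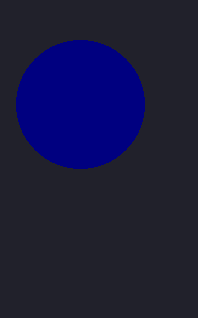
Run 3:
cx = 80; cy = 104; r = 64; fill = 'navy'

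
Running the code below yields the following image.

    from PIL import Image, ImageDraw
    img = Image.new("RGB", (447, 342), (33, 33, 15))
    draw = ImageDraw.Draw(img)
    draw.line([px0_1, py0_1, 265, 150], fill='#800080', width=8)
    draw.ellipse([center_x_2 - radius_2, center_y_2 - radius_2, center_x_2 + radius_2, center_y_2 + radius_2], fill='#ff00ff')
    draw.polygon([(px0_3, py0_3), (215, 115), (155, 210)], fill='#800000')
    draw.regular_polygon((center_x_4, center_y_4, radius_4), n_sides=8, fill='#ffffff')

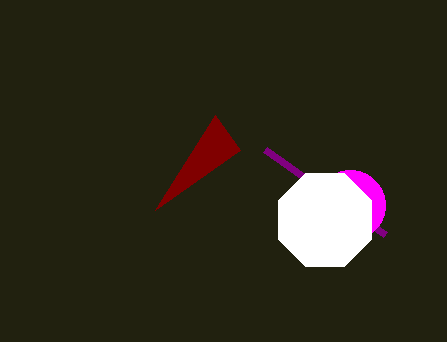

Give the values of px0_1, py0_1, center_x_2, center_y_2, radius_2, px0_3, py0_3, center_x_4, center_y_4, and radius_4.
px0_1 = 385, py0_1 = 235, center_x_2 = 350, center_y_2 = 205, radius_2 = 35, px0_3 = 240, py0_3 = 150, center_x_4 = 325, center_y_4 = 220, radius_4 = 50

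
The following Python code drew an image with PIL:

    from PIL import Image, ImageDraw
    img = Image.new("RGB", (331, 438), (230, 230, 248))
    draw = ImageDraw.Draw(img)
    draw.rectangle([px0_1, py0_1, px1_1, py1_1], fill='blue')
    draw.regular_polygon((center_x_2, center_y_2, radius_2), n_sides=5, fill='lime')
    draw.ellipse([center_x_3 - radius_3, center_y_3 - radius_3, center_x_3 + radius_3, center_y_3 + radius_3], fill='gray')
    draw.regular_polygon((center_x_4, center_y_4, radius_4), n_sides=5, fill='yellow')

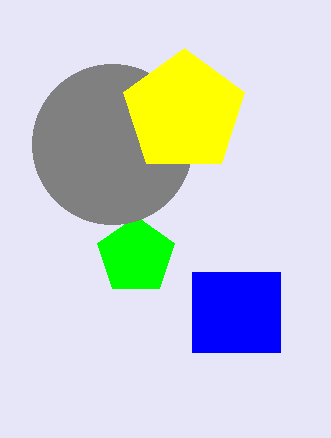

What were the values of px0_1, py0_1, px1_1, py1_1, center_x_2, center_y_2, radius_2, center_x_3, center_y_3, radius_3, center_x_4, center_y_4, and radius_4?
px0_1 = 192; py0_1 = 272; px1_1 = 280; py1_1 = 352; center_x_2 = 136; center_y_2 = 256; radius_2 = 40; center_x_3 = 112; center_y_3 = 144; radius_3 = 80; center_x_4 = 184; center_y_4 = 112; radius_4 = 64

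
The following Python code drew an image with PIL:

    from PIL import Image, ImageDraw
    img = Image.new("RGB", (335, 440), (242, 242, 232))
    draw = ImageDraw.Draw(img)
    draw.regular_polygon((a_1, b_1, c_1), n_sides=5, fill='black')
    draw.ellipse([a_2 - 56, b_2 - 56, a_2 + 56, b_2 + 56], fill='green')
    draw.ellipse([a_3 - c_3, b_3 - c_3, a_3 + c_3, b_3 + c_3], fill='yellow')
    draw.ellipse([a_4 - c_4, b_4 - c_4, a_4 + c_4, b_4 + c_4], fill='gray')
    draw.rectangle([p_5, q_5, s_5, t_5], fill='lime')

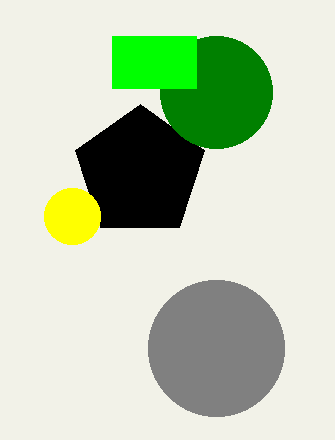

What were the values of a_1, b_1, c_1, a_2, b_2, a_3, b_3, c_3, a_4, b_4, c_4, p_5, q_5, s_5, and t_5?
a_1 = 140, b_1 = 172, c_1 = 68, a_2 = 216, b_2 = 92, a_3 = 72, b_3 = 216, c_3 = 28, a_4 = 216, b_4 = 348, c_4 = 68, p_5 = 112, q_5 = 36, s_5 = 196, t_5 = 88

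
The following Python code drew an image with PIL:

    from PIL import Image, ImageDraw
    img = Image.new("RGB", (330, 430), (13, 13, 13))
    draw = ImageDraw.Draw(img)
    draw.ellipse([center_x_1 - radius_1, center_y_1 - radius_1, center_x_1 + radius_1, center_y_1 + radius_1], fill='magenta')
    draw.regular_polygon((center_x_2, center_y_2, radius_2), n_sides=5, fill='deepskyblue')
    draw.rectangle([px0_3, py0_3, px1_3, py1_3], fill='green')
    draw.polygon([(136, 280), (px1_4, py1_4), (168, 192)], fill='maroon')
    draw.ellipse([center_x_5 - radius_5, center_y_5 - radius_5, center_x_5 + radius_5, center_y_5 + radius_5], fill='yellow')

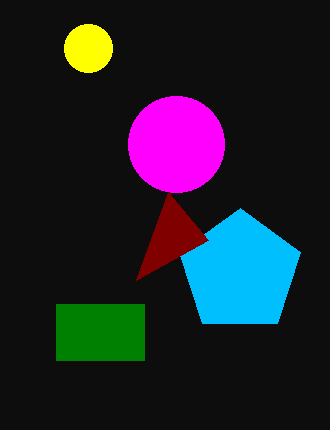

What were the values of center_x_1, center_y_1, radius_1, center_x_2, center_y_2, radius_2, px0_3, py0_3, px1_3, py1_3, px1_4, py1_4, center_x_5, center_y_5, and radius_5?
center_x_1 = 176; center_y_1 = 144; radius_1 = 48; center_x_2 = 240; center_y_2 = 272; radius_2 = 64; px0_3 = 56; py0_3 = 304; px1_3 = 144; py1_3 = 360; px1_4 = 208; py1_4 = 240; center_x_5 = 88; center_y_5 = 48; radius_5 = 24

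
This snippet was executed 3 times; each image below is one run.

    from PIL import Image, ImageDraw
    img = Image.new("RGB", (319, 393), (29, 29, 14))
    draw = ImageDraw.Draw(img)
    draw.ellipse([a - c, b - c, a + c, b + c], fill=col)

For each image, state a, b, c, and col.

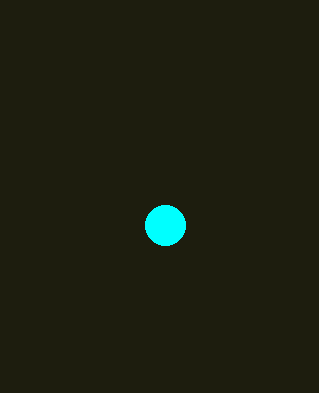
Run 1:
a = 165, b = 225, c = 20, col = 'cyan'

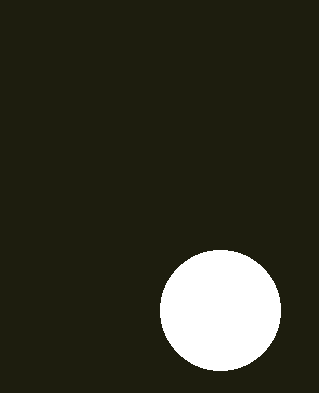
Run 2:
a = 220; b = 310; c = 60; col = 'white'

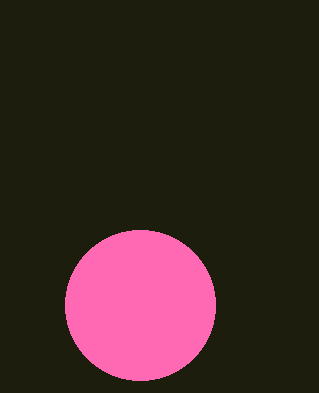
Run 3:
a = 140, b = 305, c = 75, col = 'hotpink'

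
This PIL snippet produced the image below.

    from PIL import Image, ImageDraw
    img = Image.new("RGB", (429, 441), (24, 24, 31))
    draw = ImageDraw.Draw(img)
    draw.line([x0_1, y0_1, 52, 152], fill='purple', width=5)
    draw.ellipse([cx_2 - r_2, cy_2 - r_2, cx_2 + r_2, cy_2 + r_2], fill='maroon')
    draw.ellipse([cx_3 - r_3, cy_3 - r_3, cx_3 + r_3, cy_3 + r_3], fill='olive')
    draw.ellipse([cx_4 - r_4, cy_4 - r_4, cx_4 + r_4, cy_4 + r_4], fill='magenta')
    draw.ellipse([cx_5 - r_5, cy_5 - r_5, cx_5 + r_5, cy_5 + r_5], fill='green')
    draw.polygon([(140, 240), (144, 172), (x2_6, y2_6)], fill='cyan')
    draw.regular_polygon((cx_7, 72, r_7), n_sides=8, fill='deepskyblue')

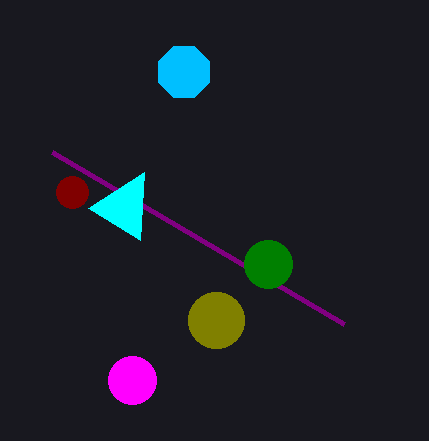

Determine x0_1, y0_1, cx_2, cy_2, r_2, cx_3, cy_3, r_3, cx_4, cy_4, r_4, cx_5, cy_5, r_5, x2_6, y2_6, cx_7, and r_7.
x0_1 = 344; y0_1 = 324; cx_2 = 72; cy_2 = 192; r_2 = 16; cx_3 = 216; cy_3 = 320; r_3 = 28; cx_4 = 132; cy_4 = 380; r_4 = 24; cx_5 = 268; cy_5 = 264; r_5 = 24; x2_6 = 88; y2_6 = 208; cx_7 = 184; r_7 = 28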